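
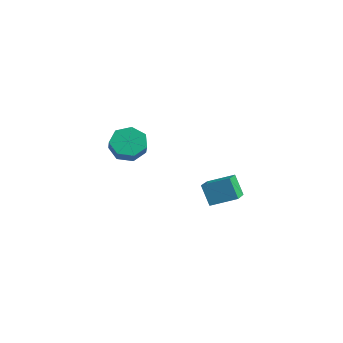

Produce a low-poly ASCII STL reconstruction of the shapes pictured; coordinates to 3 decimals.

solid 
facet normal -0.648 -0.673 -0.356
outer loop
vertex 3.721 -1.006 0.358
vertex 2.718 0.236 -0.164
vertex 4.321 -0.992 -0.761
endloop
endfacet
facet normal 0.597 -0.739 0.311
outer loop
vertex 5.242 -0.036 -0.256
vertex 3.721 -1.006 0.358
vertex 4.321 -0.992 -0.761
endloop
endfacet
facet normal -0.648 -0.673 -0.356
outer loop
vertex 4.321 -0.992 -0.761
vertex 2.718 0.236 -0.164
vertex 3.318 0.25 -1.283
endloop
endfacet
facet normal 0.472 0.011 -0.881
outer loop
vertex 3.318 0.25 -1.283
vertex 5.242 -0.036 -0.256
vertex 4.321 -0.992 -0.761
endloop
endfacet
facet normal -0.472 -0.011 0.881
outer loop
vertex 3.721 -1.006 0.358
vertex 3.639 1.192 0.341
vertex 2.718 0.236 -0.164
endloop
endfacet
facet normal 0.597 -0.739 0.311
outer loop
vertex 4.642 -0.05 0.863
vertex 3.721 -1.006 0.358
vertex 5.242 -0.036 -0.256
endloop
endfacet
facet normal -0.472 -0.011 0.881
outer loop
vertex 4.642 -0.05 0.863
vertex 3.639 1.192 0.341
vertex 3.721 -1.006 0.358
endloop
endfacet
facet normal -0.597 0.739 -0.311
outer loop
vertex 2.718 0.236 -0.164
vertex 3.639 1.192 0.341
vertex 3.318 0.25 -1.283
endloop
endfacet
facet normal 0.472 0.011 -0.881
outer loop
vertex 4.239 1.206 -0.778
vertex 5.242 -0.036 -0.256
vertex 3.318 0.25 -1.283
endloop
endfacet
facet normal -0.597 0.739 -0.311
outer loop
vertex 3.318 0.25 -1.283
vertex 3.639 1.192 0.341
vertex 4.239 1.206 -0.778
endloop
endfacet
facet normal 0.648 0.673 0.356
outer loop
vertex 4.239 1.206 -0.778
vertex 4.642 -0.05 0.863
vertex 5.242 -0.036 -0.256
endloop
endfacet
facet normal 0.648 0.673 0.356
outer loop
vertex 3.639 1.192 0.341
vertex 4.642 -0.05 0.863
vertex 4.239 1.206 -0.778
endloop
endfacet
facet normal -0.604 0.435 -0.668
outer loop
vertex -1.312 -0.224 0.472
vertex -2.037 -0.78 0.766
vertex -1.776 0.084 1.092
endloop
endfacet
facet normal 0.570 0.821 0.019
outer loop
vertex -1.312 -0.224 0.472
vertex -1.776 0.084 1.092
vertex -0.617 -0.724 1.24
endloop
endfacet
facet normal 0.570 0.821 0.019
outer loop
vertex -0.617 -0.724 1.24
vertex -1.776 0.084 1.092
vertex -1.081 -0.416 1.86
endloop
endfacet
facet normal 0.604 -0.435 0.668
outer loop
vertex -0.617 -0.724 1.24
vertex -1.081 -0.416 1.86
vertex -1.343 -1.28 1.534
endloop
endfacet
facet normal -0.604 0.435 -0.668
outer loop
vertex -1.776 0.084 1.092
vertex -2.037 -0.78 0.766
vertex -2.436 -0.258 1.466
endloop
endfacet
facet normal -0.079 0.801 0.593
outer loop
vertex -1.776 0.084 1.092
vertex -2.436 -0.258 1.466
vertex -1.081 -0.416 1.86
endloop
endfacet
facet normal -0.079 0.801 0.593
outer loop
vertex -1.081 -0.416 1.86
vertex -2.436 -0.258 1.466
vertex -1.742 -0.758 2.234
endloop
endfacet
facet normal 0.603 -0.435 0.668
outer loop
vertex -1.081 -0.416 1.86
vertex -1.742 -0.758 2.234
vertex -1.343 -1.28 1.534
endloop
endfacet
facet normal -0.604 0.434 -0.668
outer loop
vertex -2.436 -0.258 1.466
vertex -2.037 -0.78 0.766
vertex -2.796 -0.994 1.313
endloop
endfacet
facet normal -0.670 0.178 0.721
outer loop
vertex -2.436 -0.258 1.466
vertex -2.796 -0.994 1.313
vertex -1.742 -0.758 2.234
endloop
endfacet
facet normal -0.670 0.178 0.721
outer loop
vertex -1.742 -0.758 2.234
vertex -2.796 -0.994 1.313
vertex -2.102 -1.494 2.081
endloop
endfacet
facet normal 0.604 -0.434 0.668
outer loop
vertex -1.742 -0.758 2.234
vertex -2.102 -1.494 2.081
vertex -1.343 -1.28 1.534
endloop
endfacet
facet normal -0.604 0.435 -0.668
outer loop
vertex -2.796 -0.994 1.313
vertex -2.037 -0.78 0.766
vertex -2.585 -1.568 0.748
endloop
endfacet
facet normal -0.756 -0.579 0.306
outer loop
vertex -2.796 -0.994 1.313
vertex -2.585 -1.568 0.748
vertex -2.102 -1.494 2.081
endloop
endfacet
facet normal -0.756 -0.579 0.306
outer loop
vertex -2.102 -1.494 2.081
vertex -2.585 -1.568 0.748
vertex -1.891 -2.068 1.516
endloop
endfacet
facet normal 0.604 -0.435 0.668
outer loop
vertex -2.102 -1.494 2.081
vertex -1.891 -2.068 1.516
vertex -1.343 -1.28 1.534
endloop
endfacet
facet normal -0.604 0.435 -0.668
outer loop
vertex -2.585 -1.568 0.748
vertex -2.037 -0.78 0.766
vertex -1.961 -1.549 0.196
endloop
endfacet
facet normal -0.273 -0.900 -0.339
outer loop
vertex -2.585 -1.568 0.748
vertex -1.961 -1.549 0.196
vertex -1.891 -2.068 1.516
endloop
endfacet
facet normal -0.272 -0.900 -0.340
outer loop
vertex -1.891 -2.068 1.516
vertex -1.961 -1.549 0.196
vertex -1.267 -2.049 0.965
endloop
endfacet
facet normal 0.603 -0.435 0.668
outer loop
vertex -1.891 -2.068 1.516
vertex -1.267 -2.049 0.965
vertex -1.343 -1.28 1.534
endloop
endfacet
facet normal -0.603 0.436 -0.668
outer loop
vertex -1.961 -1.549 0.196
vertex -2.037 -0.78 0.766
vertex -1.394 -0.951 0.074
endloop
endfacet
facet normal 0.416 -0.543 -0.729
outer loop
vertex -1.961 -1.549 0.196
vertex -1.394 -0.951 0.074
vertex -1.267 -2.049 0.965
endloop
endfacet
facet normal 0.415 -0.544 -0.729
outer loop
vertex -1.267 -2.049 0.965
vertex -1.394 -0.951 0.074
vertex -0.7 -1.451 0.842
endloop
endfacet
facet normal 0.604 -0.435 0.668
outer loop
vertex -1.267 -2.049 0.965
vertex -0.7 -1.451 0.842
vertex -1.343 -1.28 1.534
endloop
endfacet
facet normal -0.604 0.434 -0.668
outer loop
vertex -1.394 -0.951 0.074
vertex -2.037 -0.78 0.766
vertex -1.312 -0.224 0.472
endloop
endfacet
facet normal 0.791 0.223 -0.570
outer loop
vertex -1.394 -0.951 0.074
vertex -1.312 -0.224 0.472
vertex -0.7 -1.451 0.842
endloop
endfacet
facet normal 0.791 0.222 -0.571
outer loop
vertex -0.7 -1.451 0.842
vertex -1.312 -0.224 0.472
vertex -0.617 -0.724 1.24
endloop
endfacet
facet normal 0.604 -0.435 0.668
outer loop
vertex -0.7 -1.451 0.842
vertex -0.617 -0.724 1.24
vertex -1.343 -1.28 1.534
endloop
endfacet

endsolid


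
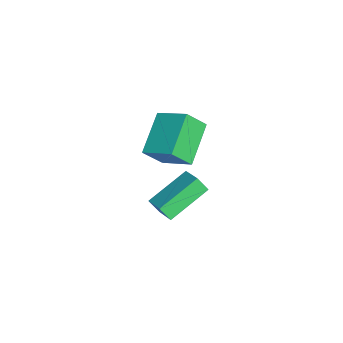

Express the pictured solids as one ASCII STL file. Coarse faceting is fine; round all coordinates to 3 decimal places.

solid 
facet normal -0.585 0.697 0.415
outer loop
vertex -0.745 3.795 -0.656
vertex 0.22 4.313 -0.165
vertex -0.658 4.265 -1.322
endloop
endfacet
facet normal -0.804 -0.431 -0.409
outer loop
vertex 0.6 2.767 -2.215
vertex -0.745 3.795 -0.656
vertex -0.658 4.265 -1.322
endloop
endfacet
facet normal -0.585 0.696 0.415
outer loop
vertex -0.658 4.265 -1.322
vertex 0.22 4.313 -0.165
vertex 0.306 4.783 -0.832
endloop
endfacet
facet normal 0.105 0.573 -0.813
outer loop
vertex 0.306 4.783 -0.832
vertex 0.6 2.767 -2.215
vertex -0.658 4.265 -1.322
endloop
endfacet
facet normal -0.106 -0.573 0.813
outer loop
vertex -0.745 3.795 -0.656
vertex 1.478 2.815 -1.058
vertex 0.22 4.313 -0.165
endloop
endfacet
facet normal -0.804 -0.432 -0.408
outer loop
vertex 0.514 2.297 -1.548
vertex -0.745 3.795 -0.656
vertex 0.6 2.767 -2.215
endloop
endfacet
facet normal -0.105 -0.573 0.813
outer loop
vertex 0.514 2.297 -1.548
vertex 1.478 2.815 -1.058
vertex -0.745 3.795 -0.656
endloop
endfacet
facet normal 0.804 0.432 0.408
outer loop
vertex 0.22 4.313 -0.165
vertex 1.478 2.815 -1.058
vertex 0.306 4.783 -0.832
endloop
endfacet
facet normal 0.106 0.573 -0.813
outer loop
vertex 1.565 3.285 -1.724
vertex 0.6 2.767 -2.215
vertex 0.306 4.783 -0.832
endloop
endfacet
facet normal 0.804 0.432 0.410
outer loop
vertex 0.306 4.783 -0.832
vertex 1.478 2.815 -1.058
vertex 1.565 3.285 -1.724
endloop
endfacet
facet normal 0.585 -0.696 -0.415
outer loop
vertex 1.565 3.285 -1.724
vertex 0.514 2.297 -1.548
vertex 0.6 2.767 -2.215
endloop
endfacet
facet normal 0.585 -0.697 -0.415
outer loop
vertex 1.478 2.815 -1.058
vertex 0.514 2.297 -1.548
vertex 1.565 3.285 -1.724
endloop
endfacet
facet normal -0.486 -0.748 -0.452
outer loop
vertex -0.085 2.658 3.887
vertex -0.408 3.446 2.932
vertex 1.63 2.147 2.887
endloop
endfacet
facet normal 0.252 -0.615 0.747
outer loop
vertex 2.428 3.374 3.628
vertex -0.085 2.658 3.887
vertex 1.63 2.147 2.887
endloop
endfacet
facet normal -0.487 -0.748 -0.452
outer loop
vertex 1.63 2.147 2.887
vertex -0.408 3.446 2.932
vertex 1.307 2.935 1.931
endloop
endfacet
facet normal 0.836 -0.249 -0.488
outer loop
vertex 1.307 2.935 1.931
vertex 2.428 3.374 3.628
vertex 1.63 2.147 2.887
endloop
endfacet
facet normal -0.836 0.249 0.488
outer loop
vertex -0.085 2.658 3.887
vertex 0.39 4.673 3.673
vertex -0.408 3.446 2.932
endloop
endfacet
facet normal 0.252 -0.616 0.747
outer loop
vertex 0.713 3.885 4.629
vertex -0.085 2.658 3.887
vertex 2.428 3.374 3.628
endloop
endfacet
facet normal -0.837 0.249 0.488
outer loop
vertex 0.713 3.885 4.629
vertex 0.39 4.673 3.673
vertex -0.085 2.658 3.887
endloop
endfacet
facet normal -0.253 0.615 -0.747
outer loop
vertex -0.408 3.446 2.932
vertex 0.39 4.673 3.673
vertex 1.307 2.935 1.931
endloop
endfacet
facet normal 0.837 -0.249 -0.488
outer loop
vertex 2.105 4.162 2.673
vertex 2.428 3.374 3.628
vertex 1.307 2.935 1.931
endloop
endfacet
facet normal -0.252 0.615 -0.747
outer loop
vertex 1.307 2.935 1.931
vertex 0.39 4.673 3.673
vertex 2.105 4.162 2.673
endloop
endfacet
facet normal 0.487 0.747 0.452
outer loop
vertex 2.105 4.162 2.673
vertex 0.713 3.885 4.629
vertex 2.428 3.374 3.628
endloop
endfacet
facet normal 0.486 0.748 0.452
outer loop
vertex 0.39 4.673 3.673
vertex 0.713 3.885 4.629
vertex 2.105 4.162 2.673
endloop
endfacet

endsolid


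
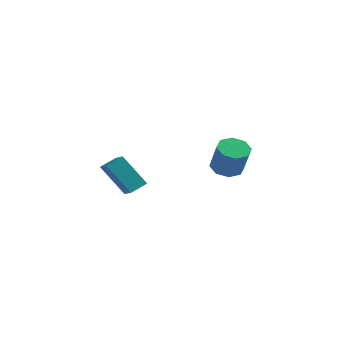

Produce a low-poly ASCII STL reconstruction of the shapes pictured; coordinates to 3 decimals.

solid 
facet normal -0.397 0.304 -0.866
outer loop
vertex 4.004 3.127 2.755
vertex 3.343 3.147 3.065
vertex 3.89 3.624 2.982
endloop
endfacet
facet normal 0.894 0.339 -0.292
outer loop
vertex 4.004 3.127 2.755
vertex 3.89 3.624 2.982
vertex 4.597 2.672 4.044
endloop
endfacet
facet normal 0.895 0.338 -0.292
outer loop
vertex 4.597 2.672 4.044
vertex 3.89 3.624 2.982
vertex 4.483 3.17 4.271
endloop
endfacet
facet normal 0.398 -0.303 0.866
outer loop
vertex 4.597 2.672 4.044
vertex 4.483 3.17 4.271
vertex 3.937 2.693 4.355
endloop
endfacet
facet normal -0.398 0.306 -0.865
outer loop
vertex 3.89 3.624 2.982
vertex 3.343 3.147 3.065
vertex 3.456 3.842 3.259
endloop
endfacet
facet normal 0.488 0.869 0.081
outer loop
vertex 3.89 3.624 2.982
vertex 3.456 3.842 3.259
vertex 4.483 3.17 4.271
endloop
endfacet
facet normal 0.488 0.869 0.081
outer loop
vertex 4.483 3.17 4.271
vertex 3.456 3.842 3.259
vertex 4.049 3.388 4.548
endloop
endfacet
facet normal 0.399 -0.304 0.865
outer loop
vertex 4.483 3.17 4.271
vertex 4.049 3.388 4.548
vertex 3.937 2.693 4.355
endloop
endfacet
facet normal -0.398 0.306 -0.865
outer loop
vertex 3.456 3.842 3.259
vertex 3.343 3.147 3.065
vertex 2.956 3.653 3.422
endloop
endfacet
facet normal -0.204 0.890 0.407
outer loop
vertex 3.456 3.842 3.259
vertex 2.956 3.653 3.422
vertex 4.049 3.388 4.548
endloop
endfacet
facet normal -0.204 0.890 0.407
outer loop
vertex 4.049 3.388 4.548
vertex 2.956 3.653 3.422
vertex 3.549 3.199 4.711
endloop
endfacet
facet normal 0.397 -0.304 0.866
outer loop
vertex 4.049 3.388 4.548
vertex 3.549 3.199 4.711
vertex 3.937 2.693 4.355
endloop
endfacet
facet normal -0.398 0.306 -0.865
outer loop
vertex 2.956 3.653 3.422
vertex 3.343 3.147 3.065
vertex 2.683 3.168 3.376
endloop
endfacet
facet normal -0.777 0.390 0.495
outer loop
vertex 2.956 3.653 3.422
vertex 2.683 3.168 3.376
vertex 3.549 3.199 4.711
endloop
endfacet
facet normal -0.777 0.390 0.495
outer loop
vertex 3.549 3.199 4.711
vertex 2.683 3.168 3.376
vertex 3.276 2.713 4.665
endloop
endfacet
facet normal 0.397 -0.305 0.866
outer loop
vertex 3.549 3.199 4.711
vertex 3.276 2.713 4.665
vertex 3.937 2.693 4.355
endloop
endfacet
facet normal -0.398 0.303 -0.866
outer loop
vertex 2.683 3.168 3.376
vertex 3.343 3.147 3.065
vertex 2.797 2.67 3.149
endloop
endfacet
facet normal -0.895 -0.338 0.292
outer loop
vertex 2.683 3.168 3.376
vertex 2.797 2.67 3.149
vertex 3.276 2.713 4.665
endloop
endfacet
facet normal -0.894 -0.339 0.292
outer loop
vertex 3.276 2.713 4.665
vertex 2.797 2.67 3.149
vertex 3.39 2.216 4.438
endloop
endfacet
facet normal 0.397 -0.304 0.866
outer loop
vertex 3.276 2.713 4.665
vertex 3.39 2.216 4.438
vertex 3.937 2.693 4.355
endloop
endfacet
facet normal -0.399 0.304 -0.865
outer loop
vertex 2.797 2.67 3.149
vertex 3.343 3.147 3.065
vertex 3.231 2.452 2.872
endloop
endfacet
facet normal -0.488 -0.869 -0.081
outer loop
vertex 2.797 2.67 3.149
vertex 3.231 2.452 2.872
vertex 3.39 2.216 4.438
endloop
endfacet
facet normal -0.488 -0.869 -0.081
outer loop
vertex 3.39 2.216 4.438
vertex 3.231 2.452 2.872
vertex 3.824 1.998 4.161
endloop
endfacet
facet normal 0.398 -0.306 0.865
outer loop
vertex 3.39 2.216 4.438
vertex 3.824 1.998 4.161
vertex 3.937 2.693 4.355
endloop
endfacet
facet normal -0.397 0.304 -0.866
outer loop
vertex 3.231 2.452 2.872
vertex 3.343 3.147 3.065
vertex 3.731 2.641 2.709
endloop
endfacet
facet normal 0.204 -0.890 -0.407
outer loop
vertex 3.231 2.452 2.872
vertex 3.731 2.641 2.709
vertex 3.824 1.998 4.161
endloop
endfacet
facet normal 0.204 -0.890 -0.407
outer loop
vertex 3.824 1.998 4.161
vertex 3.731 2.641 2.709
vertex 4.324 2.187 3.998
endloop
endfacet
facet normal 0.398 -0.306 0.865
outer loop
vertex 3.824 1.998 4.161
vertex 4.324 2.187 3.998
vertex 3.937 2.693 4.355
endloop
endfacet
facet normal -0.397 0.305 -0.866
outer loop
vertex 3.731 2.641 2.709
vertex 3.343 3.147 3.065
vertex 4.004 3.127 2.755
endloop
endfacet
facet normal 0.777 -0.390 -0.495
outer loop
vertex 3.731 2.641 2.709
vertex 4.004 3.127 2.755
vertex 4.324 2.187 3.998
endloop
endfacet
facet normal 0.776 -0.390 -0.495
outer loop
vertex 4.324 2.187 3.998
vertex 4.004 3.127 2.755
vertex 4.597 2.672 4.044
endloop
endfacet
facet normal 0.398 -0.306 0.865
outer loop
vertex 4.324 2.187 3.998
vertex 4.597 2.672 4.044
vertex 3.937 2.693 4.355
endloop
endfacet
facet normal -0.573 -0.157 0.805
outer loop
vertex -1.3 2.411 3.007
vertex -2.007 2.983 2.615
vertex -1.65 1.714 2.622
endloop
endfacet
facet normal 0.714 -0.577 0.396
outer loop
vertex -0.613 1.997 1.165
vertex -1.3 2.411 3.007
vertex -1.65 1.714 2.622
endloop
endfacet
facet normal -0.573 -0.157 0.805
outer loop
vertex -1.65 1.714 2.622
vertex -2.007 2.983 2.615
vertex -2.357 2.285 2.23
endloop
endfacet
facet normal -0.402 -0.802 -0.442
outer loop
vertex -2.357 2.285 2.23
vertex -0.613 1.997 1.165
vertex -1.65 1.714 2.622
endloop
endfacet
facet normal 0.403 0.801 0.442
outer loop
vertex -1.3 2.411 3.007
vertex -0.97 3.266 1.158
vertex -2.007 2.983 2.615
endloop
endfacet
facet normal 0.714 -0.577 0.396
outer loop
vertex -0.263 2.695 1.55
vertex -1.3 2.411 3.007
vertex -0.613 1.997 1.165
endloop
endfacet
facet normal 0.402 0.802 0.442
outer loop
vertex -0.263 2.695 1.55
vertex -0.97 3.266 1.158
vertex -1.3 2.411 3.007
endloop
endfacet
facet normal -0.714 0.577 -0.396
outer loop
vertex -2.007 2.983 2.615
vertex -0.97 3.266 1.158
vertex -2.357 2.285 2.23
endloop
endfacet
facet normal -0.403 -0.801 -0.443
outer loop
vertex -1.32 2.569 0.773
vertex -0.613 1.997 1.165
vertex -2.357 2.285 2.23
endloop
endfacet
facet normal -0.714 0.577 -0.396
outer loop
vertex -2.357 2.285 2.23
vertex -0.97 3.266 1.158
vertex -1.32 2.569 0.773
endloop
endfacet
facet normal 0.573 0.157 -0.805
outer loop
vertex -1.32 2.569 0.773
vertex -0.263 2.695 1.55
vertex -0.613 1.997 1.165
endloop
endfacet
facet normal 0.573 0.157 -0.805
outer loop
vertex -0.97 3.266 1.158
vertex -0.263 2.695 1.55
vertex -1.32 2.569 0.773
endloop
endfacet

endsolid


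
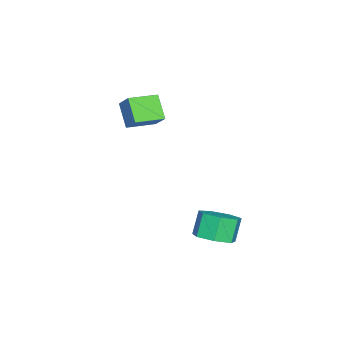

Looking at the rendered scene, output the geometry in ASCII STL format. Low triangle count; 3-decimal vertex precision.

solid 
facet normal 0.505 -0.071 -0.860
outer loop
vertex 3.621 1.305 -2.445
vertex 2.793 1.064 -2.911
vertex 3.173 1.955 -2.762
endloop
endfacet
facet normal 0.684 0.641 0.348
outer loop
vertex 3.621 1.305 -2.445
vertex 3.173 1.955 -2.762
vertex 2.975 1.397 -1.344
endloop
endfacet
facet normal 0.684 0.641 0.348
outer loop
vertex 2.975 1.397 -1.344
vertex 3.173 1.955 -2.762
vertex 2.527 2.047 -1.66
endloop
endfacet
facet normal -0.504 0.071 0.861
outer loop
vertex 2.975 1.397 -1.344
vertex 2.527 2.047 -1.66
vertex 2.147 1.156 -1.809
endloop
endfacet
facet normal 0.504 -0.071 -0.861
outer loop
vertex 3.173 1.955 -2.762
vertex 2.793 1.064 -2.911
vertex 2.439 1.934 -3.19
endloop
endfacet
facet normal 0.015 0.997 -0.075
outer loop
vertex 3.173 1.955 -2.762
vertex 2.439 1.934 -3.19
vertex 2.527 2.047 -1.66
endloop
endfacet
facet normal 0.015 0.997 -0.075
outer loop
vertex 2.527 2.047 -1.66
vertex 2.439 1.934 -3.19
vertex 1.793 2.026 -2.089
endloop
endfacet
facet normal -0.505 0.071 0.860
outer loop
vertex 2.527 2.047 -1.66
vertex 1.793 2.026 -2.089
vertex 2.147 1.156 -1.809
endloop
endfacet
facet normal 0.504 -0.071 -0.861
outer loop
vertex 2.439 1.934 -3.19
vertex 2.793 1.064 -2.911
vertex 1.971 1.258 -3.408
endloop
endfacet
facet normal -0.665 0.603 -0.441
outer loop
vertex 2.439 1.934 -3.19
vertex 1.971 1.258 -3.408
vertex 1.793 2.026 -2.089
endloop
endfacet
facet normal -0.666 0.602 -0.440
outer loop
vertex 1.793 2.026 -2.089
vertex 1.971 1.258 -3.408
vertex 1.326 1.35 -2.307
endloop
endfacet
facet normal -0.505 0.071 0.860
outer loop
vertex 1.793 2.026 -2.089
vertex 1.326 1.35 -2.307
vertex 2.147 1.156 -1.809
endloop
endfacet
facet normal 0.504 -0.071 -0.861
outer loop
vertex 1.971 1.258 -3.408
vertex 2.793 1.064 -2.911
vertex 2.122 0.436 -3.252
endloop
endfacet
facet normal -0.845 -0.245 -0.475
outer loop
vertex 1.971 1.258 -3.408
vertex 2.122 0.436 -3.252
vertex 1.326 1.35 -2.307
endloop
endfacet
facet normal -0.845 -0.246 -0.474
outer loop
vertex 1.326 1.35 -2.307
vertex 2.122 0.436 -3.252
vertex 1.477 0.528 -2.15
endloop
endfacet
facet normal -0.505 0.072 0.860
outer loop
vertex 1.326 1.35 -2.307
vertex 1.477 0.528 -2.15
vertex 2.147 1.156 -1.809
endloop
endfacet
facet normal 0.505 -0.072 -0.860
outer loop
vertex 2.122 0.436 -3.252
vertex 2.793 1.064 -2.911
vertex 2.778 0.087 -2.838
endloop
endfacet
facet normal -0.388 -0.909 -0.151
outer loop
vertex 2.122 0.436 -3.252
vertex 2.778 0.087 -2.838
vertex 1.477 0.528 -2.15
endloop
endfacet
facet normal -0.389 -0.908 -0.153
outer loop
vertex 1.477 0.528 -2.15
vertex 2.778 0.087 -2.838
vertex 2.132 0.178 -1.737
endloop
endfacet
facet normal -0.505 0.071 0.860
outer loop
vertex 1.477 0.528 -2.15
vertex 2.132 0.178 -1.737
vertex 2.147 1.156 -1.809
endloop
endfacet
facet normal 0.505 -0.072 -0.860
outer loop
vertex 2.778 0.087 -2.838
vertex 2.793 1.064 -2.911
vertex 3.445 0.474 -2.479
endloop
endfacet
facet normal 0.361 -0.888 0.285
outer loop
vertex 2.778 0.087 -2.838
vertex 3.445 0.474 -2.479
vertex 2.132 0.178 -1.737
endloop
endfacet
facet normal 0.361 -0.888 0.285
outer loop
vertex 2.132 0.178 -1.737
vertex 3.445 0.474 -2.479
vertex 2.799 0.565 -1.378
endloop
endfacet
facet normal -0.504 0.071 0.861
outer loop
vertex 2.132 0.178 -1.737
vertex 2.799 0.565 -1.378
vertex 2.147 1.156 -1.809
endloop
endfacet
facet normal 0.505 -0.072 -0.860
outer loop
vertex 3.445 0.474 -2.479
vertex 2.793 1.064 -2.911
vertex 3.621 1.305 -2.445
endloop
endfacet
facet normal 0.838 -0.198 0.508
outer loop
vertex 3.445 0.474 -2.479
vertex 3.621 1.305 -2.445
vertex 2.799 0.565 -1.378
endloop
endfacet
facet normal 0.838 -0.198 0.508
outer loop
vertex 2.799 0.565 -1.378
vertex 3.621 1.305 -2.445
vertex 2.975 1.397 -1.344
endloop
endfacet
facet normal -0.504 0.071 0.861
outer loop
vertex 2.799 0.565 -1.378
vertex 2.975 1.397 -1.344
vertex 2.147 1.156 -1.809
endloop
endfacet
facet normal -0.677 0.727 -0.112
outer loop
vertex -3.908 -4.046 1.029
vertex -3.361 -3.413 1.833
vertex -3.088 -3.441 -0.003
endloop
endfacet
facet normal -0.471 -0.545 -0.694
outer loop
vertex -2.059 -4.547 0.167
vertex -3.908 -4.046 1.029
vertex -3.088 -3.441 -0.003
endloop
endfacet
facet normal -0.677 0.727 -0.112
outer loop
vertex -3.088 -3.441 -0.003
vertex -3.361 -3.413 1.833
vertex -2.542 -2.809 0.801
endloop
endfacet
facet normal 0.566 0.417 -0.712
outer loop
vertex -2.542 -2.809 0.801
vertex -2.059 -4.547 0.167
vertex -3.088 -3.441 -0.003
endloop
endfacet
facet normal -0.565 -0.416 0.712
outer loop
vertex -3.908 -4.046 1.029
vertex -2.332 -4.519 2.003
vertex -3.361 -3.413 1.833
endloop
endfacet
facet normal -0.471 -0.546 -0.693
outer loop
vertex -2.878 -5.151 1.199
vertex -3.908 -4.046 1.029
vertex -2.059 -4.547 0.167
endloop
endfacet
facet normal -0.565 -0.417 0.712
outer loop
vertex -2.878 -5.151 1.199
vertex -2.332 -4.519 2.003
vertex -3.908 -4.046 1.029
endloop
endfacet
facet normal 0.471 0.545 0.693
outer loop
vertex -3.361 -3.413 1.833
vertex -2.332 -4.519 2.003
vertex -2.542 -2.809 0.801
endloop
endfacet
facet normal 0.565 0.417 -0.712
outer loop
vertex -1.512 -3.914 0.971
vertex -2.059 -4.547 0.167
vertex -2.542 -2.809 0.801
endloop
endfacet
facet normal 0.471 0.545 0.694
outer loop
vertex -2.542 -2.809 0.801
vertex -2.332 -4.519 2.003
vertex -1.512 -3.914 0.971
endloop
endfacet
facet normal 0.677 -0.727 0.112
outer loop
vertex -1.512 -3.914 0.971
vertex -2.878 -5.151 1.199
vertex -2.059 -4.547 0.167
endloop
endfacet
facet normal 0.677 -0.727 0.112
outer loop
vertex -2.332 -4.519 2.003
vertex -2.878 -5.151 1.199
vertex -1.512 -3.914 0.971
endloop
endfacet

endsolid


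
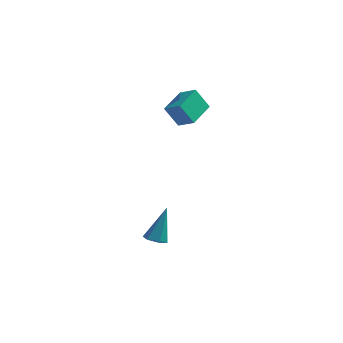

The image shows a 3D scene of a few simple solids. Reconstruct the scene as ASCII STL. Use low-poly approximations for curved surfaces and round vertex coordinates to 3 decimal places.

solid 
facet normal -0.532 -0.042 0.846
outer loop
vertex 0.23 2.264 2.101
vertex 0.539 3.543 2.358
vertex -0.504 2.532 1.653
endloop
endfacet
facet normal -0.231 -0.954 -0.191
outer loop
vertex 0.081 2.577 0.722
vertex 0.23 2.264 2.101
vertex -0.504 2.532 1.653
endloop
endfacet
facet normal -0.532 -0.042 0.846
outer loop
vertex -0.504 2.532 1.653
vertex 0.539 3.543 2.358
vertex -0.195 3.81 1.91
endloop
endfacet
facet normal -0.815 0.297 -0.498
outer loop
vertex -0.195 3.81 1.91
vertex 0.081 2.577 0.722
vertex -0.504 2.532 1.653
endloop
endfacet
facet normal 0.815 -0.297 0.498
outer loop
vertex 0.23 2.264 2.101
vertex 1.124 3.588 1.427
vertex 0.539 3.543 2.358
endloop
endfacet
facet normal -0.230 -0.954 -0.192
outer loop
vertex 0.815 2.31 1.17
vertex 0.23 2.264 2.101
vertex 0.081 2.577 0.722
endloop
endfacet
facet normal 0.815 -0.297 0.497
outer loop
vertex 0.815 2.31 1.17
vertex 1.124 3.588 1.427
vertex 0.23 2.264 2.101
endloop
endfacet
facet normal 0.231 0.954 0.191
outer loop
vertex 0.539 3.543 2.358
vertex 1.124 3.588 1.427
vertex -0.195 3.81 1.91
endloop
endfacet
facet normal -0.815 0.297 -0.497
outer loop
vertex 0.39 3.856 0.979
vertex 0.081 2.577 0.722
vertex -0.195 3.81 1.91
endloop
endfacet
facet normal 0.231 0.954 0.192
outer loop
vertex -0.195 3.81 1.91
vertex 1.124 3.588 1.427
vertex 0.39 3.856 0.979
endloop
endfacet
facet normal 0.532 0.042 -0.846
outer loop
vertex 0.39 3.856 0.979
vertex 0.815 2.31 1.17
vertex 0.081 2.577 0.722
endloop
endfacet
facet normal 0.532 0.042 -0.846
outer loop
vertex 1.124 3.588 1.427
vertex 0.815 2.31 1.17
vertex 0.39 3.856 0.979
endloop
endfacet
facet normal -0.161 -0.472 -0.867
outer loop
vertex 0.301 -0.905 -4.024
vertex -0.006 -0.515 -4.179
vertex 0.504 -0.502 -4.281
endloop
endfacet
facet normal 0.917 -0.283 0.281
outer loop
vertex 0.301 -0.905 -4.024
vertex 0.504 -0.502 -4.281
vertex 0.266 0.275 -2.721
endloop
endfacet
facet normal -0.162 -0.470 -0.868
outer loop
vertex 0.504 -0.502 -4.281
vertex -0.006 -0.515 -4.179
vertex 0.198 -0.111 -4.436
endloop
endfacet
facet normal 0.807 0.568 -0.160
outer loop
vertex 0.504 -0.502 -4.281
vertex 0.198 -0.111 -4.436
vertex 0.266 0.275 -2.721
endloop
endfacet
facet normal -0.162 -0.470 -0.868
outer loop
vertex 0.198 -0.111 -4.436
vertex -0.006 -0.515 -4.179
vertex -0.312 -0.124 -4.334
endloop
endfacet
facet normal -0.068 0.974 -0.216
outer loop
vertex 0.198 -0.111 -4.436
vertex -0.312 -0.124 -4.334
vertex 0.266 0.275 -2.721
endloop
endfacet
facet normal -0.162 -0.471 -0.867
outer loop
vertex -0.312 -0.124 -4.334
vertex -0.006 -0.515 -4.179
vertex -0.515 -0.528 -4.077
endloop
endfacet
facet normal -0.834 0.526 0.169
outer loop
vertex -0.312 -0.124 -4.334
vertex -0.515 -0.528 -4.077
vertex 0.266 0.275 -2.721
endloop
endfacet
facet normal -0.162 -0.471 -0.867
outer loop
vertex -0.515 -0.528 -4.077
vertex -0.006 -0.515 -4.179
vertex -0.209 -0.919 -3.922
endloop
endfacet
facet normal -0.724 -0.325 0.609
outer loop
vertex -0.515 -0.528 -4.077
vertex -0.209 -0.919 -3.922
vertex 0.266 0.275 -2.721
endloop
endfacet
facet normal -0.161 -0.471 -0.867
outer loop
vertex -0.209 -0.919 -3.922
vertex -0.006 -0.515 -4.179
vertex 0.301 -0.905 -4.024
endloop
endfacet
facet normal 0.153 -0.730 0.666
outer loop
vertex -0.209 -0.919 -3.922
vertex 0.301 -0.905 -4.024
vertex 0.266 0.275 -2.721
endloop
endfacet

endsolid


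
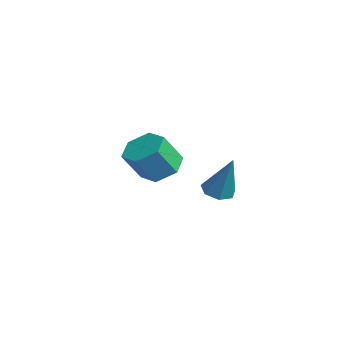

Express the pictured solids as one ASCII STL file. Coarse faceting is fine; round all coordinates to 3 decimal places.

solid 
facet normal -0.363 -0.147 -0.920
outer loop
vertex 1.951 0.707 0.349
vertex 1.507 0.408 0.572
vertex 1.543 0.978 0.467
endloop
endfacet
facet normal 0.548 0.836 -0.024
outer loop
vertex 1.951 0.707 0.349
vertex 1.543 0.978 0.467
vertex 2.113 0.652 2.108
endloop
endfacet
facet normal -0.363 -0.147 -0.920
outer loop
vertex 1.543 0.978 0.467
vertex 1.507 0.408 0.572
vertex 1.108 0.819 0.664
endloop
endfacet
facet normal -0.223 0.938 0.264
outer loop
vertex 1.543 0.978 0.467
vertex 1.108 0.819 0.664
vertex 2.113 0.652 2.108
endloop
endfacet
facet normal -0.362 -0.145 -0.921
outer loop
vertex 1.108 0.819 0.664
vertex 1.507 0.408 0.572
vertex 0.973 0.351 0.791
endloop
endfacet
facet normal -0.743 0.366 0.560
outer loop
vertex 1.108 0.819 0.664
vertex 0.973 0.351 0.791
vertex 2.113 0.652 2.108
endloop
endfacet
facet normal -0.362 -0.145 -0.921
outer loop
vertex 0.973 0.351 0.791
vertex 1.507 0.408 0.572
vertex 1.24 -0.074 0.753
endloop
endfacet
facet normal -0.623 -0.448 0.641
outer loop
vertex 0.973 0.351 0.791
vertex 1.24 -0.074 0.753
vertex 2.113 0.652 2.108
endloop
endfacet
facet normal -0.363 -0.144 -0.920
outer loop
vertex 1.24 -0.074 0.753
vertex 1.507 0.408 0.572
vertex 1.708 -0.136 0.578
endloop
endfacet
facet normal 0.049 -0.893 0.447
outer loop
vertex 1.24 -0.074 0.753
vertex 1.708 -0.136 0.578
vertex 2.113 0.652 2.108
endloop
endfacet
facet normal -0.364 -0.145 -0.920
outer loop
vertex 1.708 -0.136 0.578
vertex 1.507 0.408 0.572
vertex 2.025 0.212 0.398
endloop
endfacet
facet normal 0.765 -0.633 0.123
outer loop
vertex 1.708 -0.136 0.578
vertex 2.025 0.212 0.398
vertex 2.113 0.652 2.108
endloop
endfacet
facet normal -0.364 -0.145 -0.920
outer loop
vertex 2.025 0.212 0.398
vertex 1.507 0.408 0.572
vertex 1.951 0.707 0.349
endloop
endfacet
facet normal 0.987 0.139 -0.087
outer loop
vertex 2.025 0.212 0.398
vertex 1.951 0.707 0.349
vertex 2.113 0.652 2.108
endloop
endfacet
facet normal -0.075 0.542 -0.837
outer loop
vertex -1.744 0.327 -0.033
vertex -2.54 0.106 -0.105
vertex -2.336 0.789 0.319
endloop
endfacet
facet normal 0.696 0.629 0.345
outer loop
vertex -1.744 0.327 -0.033
vertex -2.336 0.789 0.319
vertex -1.643 -0.404 1.097
endloop
endfacet
facet normal 0.696 0.629 0.345
outer loop
vertex -1.643 -0.404 1.097
vertex -2.336 0.789 0.319
vertex -2.235 0.058 1.449
endloop
endfacet
facet normal 0.075 -0.542 0.837
outer loop
vertex -1.643 -0.404 1.097
vertex -2.235 0.058 1.449
vertex -2.44 -0.626 1.025
endloop
endfacet
facet normal -0.075 0.542 -0.837
outer loop
vertex -2.336 0.789 0.319
vertex -2.54 0.106 -0.105
vertex -3.133 0.568 0.247
endloop
endfacet
facet normal -0.270 0.797 0.540
outer loop
vertex -2.336 0.789 0.319
vertex -3.133 0.568 0.247
vertex -2.235 0.058 1.449
endloop
endfacet
facet normal -0.271 0.797 0.540
outer loop
vertex -2.235 0.058 1.449
vertex -3.133 0.568 0.247
vertex -3.032 -0.164 1.377
endloop
endfacet
facet normal 0.075 -0.542 0.837
outer loop
vertex -2.235 0.058 1.449
vertex -3.032 -0.164 1.377
vertex -2.44 -0.626 1.025
endloop
endfacet
facet normal -0.075 0.541 -0.837
outer loop
vertex -3.133 0.568 0.247
vertex -2.54 0.106 -0.105
vertex -3.337 -0.116 -0.177
endloop
endfacet
facet normal -0.966 0.167 0.195
outer loop
vertex -3.133 0.568 0.247
vertex -3.337 -0.116 -0.177
vertex -3.032 -0.164 1.377
endloop
endfacet
facet normal -0.966 0.168 0.195
outer loop
vertex -3.032 -0.164 1.377
vertex -3.337 -0.116 -0.177
vertex -3.236 -0.847 0.953
endloop
endfacet
facet normal 0.075 -0.542 0.837
outer loop
vertex -3.032 -0.164 1.377
vertex -3.236 -0.847 0.953
vertex -2.44 -0.626 1.025
endloop
endfacet
facet normal -0.075 0.542 -0.837
outer loop
vertex -3.337 -0.116 -0.177
vertex -2.54 0.106 -0.105
vertex -2.745 -0.578 -0.529
endloop
endfacet
facet normal -0.696 -0.629 -0.345
outer loop
vertex -3.337 -0.116 -0.177
vertex -2.745 -0.578 -0.529
vertex -3.236 -0.847 0.953
endloop
endfacet
facet normal -0.696 -0.629 -0.345
outer loop
vertex -3.236 -0.847 0.953
vertex -2.745 -0.578 -0.529
vertex -2.644 -1.309 0.601
endloop
endfacet
facet normal 0.075 -0.542 0.837
outer loop
vertex -3.236 -0.847 0.953
vertex -2.644 -1.309 0.601
vertex -2.44 -0.626 1.025
endloop
endfacet
facet normal -0.075 0.542 -0.837
outer loop
vertex -2.745 -0.578 -0.529
vertex -2.54 0.106 -0.105
vertex -1.948 -0.356 -0.457
endloop
endfacet
facet normal 0.271 -0.797 -0.540
outer loop
vertex -2.745 -0.578 -0.529
vertex -1.948 -0.356 -0.457
vertex -2.644 -1.309 0.601
endloop
endfacet
facet normal 0.270 -0.797 -0.540
outer loop
vertex -2.644 -1.309 0.601
vertex -1.948 -0.356 -0.457
vertex -1.847 -1.088 0.673
endloop
endfacet
facet normal 0.075 -0.542 0.837
outer loop
vertex -2.644 -1.309 0.601
vertex -1.847 -1.088 0.673
vertex -2.44 -0.626 1.025
endloop
endfacet
facet normal -0.075 0.542 -0.837
outer loop
vertex -1.948 -0.356 -0.457
vertex -2.54 0.106 -0.105
vertex -1.744 0.327 -0.033
endloop
endfacet
facet normal 0.966 -0.168 -0.195
outer loop
vertex -1.948 -0.356 -0.457
vertex -1.744 0.327 -0.033
vertex -1.847 -1.088 0.673
endloop
endfacet
facet normal 0.966 -0.168 -0.195
outer loop
vertex -1.847 -1.088 0.673
vertex -1.744 0.327 -0.033
vertex -1.643 -0.404 1.097
endloop
endfacet
facet normal 0.075 -0.541 0.837
outer loop
vertex -1.847 -1.088 0.673
vertex -1.643 -0.404 1.097
vertex -2.44 -0.626 1.025
endloop
endfacet

endsolid


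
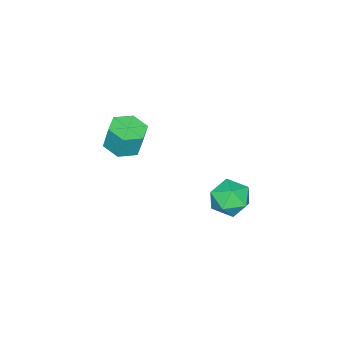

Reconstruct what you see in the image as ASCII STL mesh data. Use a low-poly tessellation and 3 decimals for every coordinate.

solid 
facet normal -0.312 0.177 0.933
outer loop
vertex 2.685 1.635 -1.452
vertex 2.845 0.699 -1.221
vertex 3.558 1.359 -1.108
endloop
endfacet
facet normal -0.015 0.761 0.649
outer loop
vertex 2.685 1.635 -1.452
vertex 3.558 1.359 -1.108
vertex 3.504 1.992 -1.851
endloop
endfacet
facet normal -0.376 0.925 0.056
outer loop
vertex 2.685 1.635 -1.452
vertex 3.504 1.992 -1.851
vertex 2.758 1.723 -2.423
endloop
endfacet
facet normal -0.896 0.443 -0.027
outer loop
vertex 2.685 1.635 -1.452
vertex 2.758 1.723 -2.423
vertex 2.351 0.924 -2.034
endloop
endfacet
facet normal -0.857 -0.019 0.515
outer loop
vertex 2.685 1.635 -1.452
vertex 2.351 0.924 -2.034
vertex 2.845 0.699 -1.221
endloop
endfacet
facet normal 0.655 0.598 0.462
outer loop
vertex 3.504 1.992 -1.851
vertex 3.558 1.359 -1.108
vertex 4.169 1.276 -1.866
endloop
endfacet
facet normal 0.174 -0.346 0.922
outer loop
vertex 3.558 1.359 -1.108
vertex 2.845 0.699 -1.221
vertex 3.762 0.477 -1.477
endloop
endfacet
facet normal -0.708 -0.662 0.247
outer loop
vertex 2.845 0.699 -1.221
vertex 2.351 0.924 -2.034
vertex 3.016 0.208 -2.049
endloop
endfacet
facet normal -0.771 0.086 -0.631
outer loop
vertex 2.351 0.924 -2.034
vertex 2.758 1.723 -2.423
vertex 2.962 0.841 -2.792
endloop
endfacet
facet normal 0.070 0.864 -0.498
outer loop
vertex 2.758 1.723 -2.423
vertex 3.504 1.992 -1.851
vertex 3.675 1.501 -2.679
endloop
endfacet
facet normal 0.896 -0.443 0.027
outer loop
vertex 3.835 0.565 -2.448
vertex 4.169 1.276 -1.866
vertex 3.762 0.477 -1.477
endloop
endfacet
facet normal 0.376 -0.925 -0.056
outer loop
vertex 3.835 0.565 -2.448
vertex 3.762 0.477 -1.477
vertex 3.016 0.208 -2.049
endloop
endfacet
facet normal 0.015 -0.761 -0.649
outer loop
vertex 3.835 0.565 -2.448
vertex 3.016 0.208 -2.049
vertex 2.962 0.841 -2.792
endloop
endfacet
facet normal 0.312 -0.177 -0.933
outer loop
vertex 3.835 0.565 -2.448
vertex 2.962 0.841 -2.792
vertex 3.675 1.501 -2.679
endloop
endfacet
facet normal 0.857 0.019 -0.515
outer loop
vertex 3.835 0.565 -2.448
vertex 3.675 1.501 -2.679
vertex 4.169 1.276 -1.866
endloop
endfacet
facet normal 0.771 -0.086 0.631
outer loop
vertex 3.762 0.477 -1.477
vertex 4.169 1.276 -1.866
vertex 3.558 1.359 -1.108
endloop
endfacet
facet normal -0.070 -0.864 0.498
outer loop
vertex 3.016 0.208 -2.049
vertex 3.762 0.477 -1.477
vertex 2.845 0.699 -1.221
endloop
endfacet
facet normal -0.655 -0.598 -0.462
outer loop
vertex 2.962 0.841 -2.792
vertex 3.016 0.208 -2.049
vertex 2.351 0.924 -2.034
endloop
endfacet
facet normal -0.174 0.346 -0.922
outer loop
vertex 3.675 1.501 -2.679
vertex 2.962 0.841 -2.792
vertex 2.758 1.723 -2.423
endloop
endfacet
facet normal 0.708 0.662 -0.247
outer loop
vertex 4.169 1.276 -1.866
vertex 3.675 1.501 -2.679
vertex 3.504 1.992 -1.851
endloop
endfacet
facet normal -0.002 -0.228 -0.974
outer loop
vertex 3.856 -4.616 -0.775
vertex 3.209 -4.064 -0.903
vertex 4.023 -3.795 -0.968
endloop
endfacet
facet normal 0.981 -0.189 0.043
outer loop
vertex 3.856 -4.616 -0.775
vertex 4.023 -3.795 -0.968
vertex 3.858 -4.328 0.452
endloop
endfacet
facet normal 0.981 -0.189 0.043
outer loop
vertex 3.858 -4.328 0.452
vertex 4.023 -3.795 -0.968
vertex 4.025 -3.506 0.259
endloop
endfacet
facet normal 0.001 0.228 0.974
outer loop
vertex 3.858 -4.328 0.452
vertex 4.025 -3.506 0.259
vertex 3.211 -3.776 0.323
endloop
endfacet
facet normal -0.002 -0.230 -0.973
outer loop
vertex 4.023 -3.795 -0.968
vertex 3.209 -4.064 -0.903
vertex 3.376 -3.243 -1.097
endloop
endfacet
facet normal 0.659 0.732 -0.173
outer loop
vertex 4.023 -3.795 -0.968
vertex 3.376 -3.243 -1.097
vertex 4.025 -3.506 0.259
endloop
endfacet
facet normal 0.658 0.733 -0.173
outer loop
vertex 4.025 -3.506 0.259
vertex 3.376 -3.243 -1.097
vertex 3.378 -2.955 0.13
endloop
endfacet
facet normal 0.001 0.229 0.973
outer loop
vertex 4.025 -3.506 0.259
vertex 3.378 -2.955 0.13
vertex 3.211 -3.776 0.323
endloop
endfacet
facet normal -0.002 -0.230 -0.973
outer loop
vertex 3.376 -3.243 -1.097
vertex 3.209 -4.064 -0.903
vertex 2.562 -3.512 -1.032
endloop
endfacet
facet normal -0.322 0.922 -0.216
outer loop
vertex 3.376 -3.243 -1.097
vertex 2.562 -3.512 -1.032
vertex 3.378 -2.955 0.13
endloop
endfacet
facet normal -0.322 0.922 -0.216
outer loop
vertex 3.378 -2.955 0.13
vertex 2.562 -3.512 -1.032
vertex 2.564 -3.224 0.195
endloop
endfacet
facet normal 0.002 0.228 0.974
outer loop
vertex 3.378 -2.955 0.13
vertex 2.564 -3.224 0.195
vertex 3.211 -3.776 0.323
endloop
endfacet
facet normal -0.001 -0.228 -0.974
outer loop
vertex 2.562 -3.512 -1.032
vertex 3.209 -4.064 -0.903
vertex 2.395 -4.334 -0.839
endloop
endfacet
facet normal -0.981 0.189 -0.043
outer loop
vertex 2.562 -3.512 -1.032
vertex 2.395 -4.334 -0.839
vertex 2.564 -3.224 0.195
endloop
endfacet
facet normal -0.981 0.189 -0.043
outer loop
vertex 2.564 -3.224 0.195
vertex 2.395 -4.334 -0.839
vertex 2.397 -4.045 0.388
endloop
endfacet
facet normal 0.002 0.228 0.974
outer loop
vertex 2.564 -3.224 0.195
vertex 2.397 -4.045 0.388
vertex 3.211 -3.776 0.323
endloop
endfacet
facet normal -0.001 -0.229 -0.973
outer loop
vertex 2.395 -4.334 -0.839
vertex 3.209 -4.064 -0.903
vertex 3.042 -4.885 -0.71
endloop
endfacet
facet normal -0.658 -0.732 0.174
outer loop
vertex 2.395 -4.334 -0.839
vertex 3.042 -4.885 -0.71
vertex 2.397 -4.045 0.388
endloop
endfacet
facet normal -0.659 -0.732 0.173
outer loop
vertex 2.397 -4.045 0.388
vertex 3.042 -4.885 -0.71
vertex 3.044 -4.597 0.517
endloop
endfacet
facet normal 0.002 0.230 0.973
outer loop
vertex 2.397 -4.045 0.388
vertex 3.044 -4.597 0.517
vertex 3.211 -3.776 0.323
endloop
endfacet
facet normal -0.002 -0.228 -0.974
outer loop
vertex 3.042 -4.885 -0.71
vertex 3.209 -4.064 -0.903
vertex 3.856 -4.616 -0.775
endloop
endfacet
facet normal 0.322 -0.922 0.216
outer loop
vertex 3.042 -4.885 -0.71
vertex 3.856 -4.616 -0.775
vertex 3.044 -4.597 0.517
endloop
endfacet
facet normal 0.322 -0.922 0.216
outer loop
vertex 3.044 -4.597 0.517
vertex 3.856 -4.616 -0.775
vertex 3.858 -4.328 0.452
endloop
endfacet
facet normal 0.002 0.230 0.973
outer loop
vertex 3.044 -4.597 0.517
vertex 3.858 -4.328 0.452
vertex 3.211 -3.776 0.323
endloop
endfacet

endsolid


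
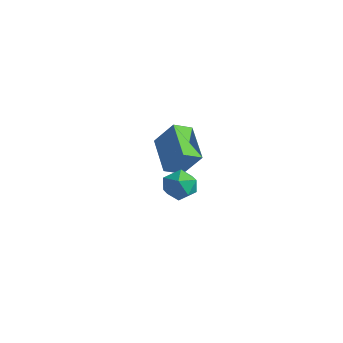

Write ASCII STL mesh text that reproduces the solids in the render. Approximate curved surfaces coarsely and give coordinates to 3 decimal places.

solid 
facet normal -0.727 0.014 0.687
outer loop
vertex 1.278 -1.865 3.459
vertex 1.479 -2.455 3.684
vertex 1.732 -1.899 3.94
endloop
endfacet
facet normal -0.511 0.676 0.530
outer loop
vertex 1.278 -1.865 3.459
vertex 1.732 -1.899 3.94
vertex 1.802 -1.46 3.448
endloop
endfacet
facet normal -0.605 0.778 -0.170
outer loop
vertex 1.278 -1.865 3.459
vertex 1.802 -1.46 3.448
vertex 1.592 -1.746 2.888
endloop
endfacet
facet normal -0.877 0.178 -0.445
outer loop
vertex 1.278 -1.865 3.459
vertex 1.592 -1.746 2.888
vertex 1.393 -2.36 3.034
endloop
endfacet
facet normal -0.953 -0.293 0.083
outer loop
vertex 1.278 -1.865 3.459
vertex 1.393 -2.36 3.034
vertex 1.479 -2.455 3.684
endloop
endfacet
facet normal 0.188 0.719 0.669
outer loop
vertex 1.802 -1.46 3.448
vertex 1.732 -1.899 3.94
vertex 2.327 -1.8 3.666
endloop
endfacet
facet normal -0.160 -0.352 0.922
outer loop
vertex 1.732 -1.899 3.94
vertex 1.479 -2.455 3.684
vertex 2.128 -2.414 3.812
endloop
endfacet
facet normal -0.527 -0.848 -0.054
outer loop
vertex 1.479 -2.455 3.684
vertex 1.393 -2.36 3.034
vertex 1.918 -2.7 3.252
endloop
endfacet
facet normal -0.405 -0.085 -0.910
outer loop
vertex 1.393 -2.36 3.034
vertex 1.592 -1.746 2.888
vertex 1.988 -2.261 2.76
endloop
endfacet
facet normal 0.036 0.884 -0.465
outer loop
vertex 1.592 -1.746 2.888
vertex 1.802 -1.46 3.448
vertex 2.241 -1.705 3.016
endloop
endfacet
facet normal 0.877 -0.178 0.445
outer loop
vertex 2.442 -2.295 3.241
vertex 2.327 -1.8 3.666
vertex 2.128 -2.414 3.812
endloop
endfacet
facet normal 0.605 -0.778 0.170
outer loop
vertex 2.442 -2.295 3.241
vertex 2.128 -2.414 3.812
vertex 1.918 -2.7 3.252
endloop
endfacet
facet normal 0.511 -0.676 -0.530
outer loop
vertex 2.442 -2.295 3.241
vertex 1.918 -2.7 3.252
vertex 1.988 -2.261 2.76
endloop
endfacet
facet normal 0.727 -0.014 -0.687
outer loop
vertex 2.442 -2.295 3.241
vertex 1.988 -2.261 2.76
vertex 2.241 -1.705 3.016
endloop
endfacet
facet normal 0.953 0.293 -0.083
outer loop
vertex 2.442 -2.295 3.241
vertex 2.241 -1.705 3.016
vertex 2.327 -1.8 3.666
endloop
endfacet
facet normal 0.405 0.085 0.910
outer loop
vertex 2.128 -2.414 3.812
vertex 2.327 -1.8 3.666
vertex 1.732 -1.899 3.94
endloop
endfacet
facet normal -0.036 -0.884 0.465
outer loop
vertex 1.918 -2.7 3.252
vertex 2.128 -2.414 3.812
vertex 1.479 -2.455 3.684
endloop
endfacet
facet normal -0.188 -0.719 -0.669
outer loop
vertex 1.988 -2.261 2.76
vertex 1.918 -2.7 3.252
vertex 1.393 -2.36 3.034
endloop
endfacet
facet normal 0.160 0.352 -0.922
outer loop
vertex 2.241 -1.705 3.016
vertex 1.988 -2.261 2.76
vertex 1.592 -1.746 2.888
endloop
endfacet
facet normal 0.527 0.848 0.054
outer loop
vertex 2.327 -1.8 3.666
vertex 2.241 -1.705 3.016
vertex 1.802 -1.46 3.448
endloop
endfacet
facet normal -0.551 -0.213 -0.807
outer loop
vertex -3.219 1.728 1.491
vertex -2.976 2.427 1.14
vertex -1.964 0.961 0.836
endloop
endfacet
facet normal -0.297 -0.853 0.430
outer loop
vertex -1.264 1.233 1.86
vertex -3.219 1.728 1.491
vertex -1.964 0.961 0.836
endloop
endfacet
facet normal -0.552 -0.214 -0.806
outer loop
vertex -1.964 0.961 0.836
vertex -2.976 2.427 1.14
vertex -1.721 1.661 0.484
endloop
endfacet
facet normal 0.780 -0.475 -0.407
outer loop
vertex -1.721 1.661 0.484
vertex -1.264 1.233 1.86
vertex -1.964 0.961 0.836
endloop
endfacet
facet normal -0.780 0.475 0.407
outer loop
vertex -3.219 1.728 1.491
vertex -2.276 2.699 2.164
vertex -2.976 2.427 1.14
endloop
endfacet
facet normal -0.297 -0.853 0.428
outer loop
vertex -2.519 1.999 2.516
vertex -3.219 1.728 1.491
vertex -1.264 1.233 1.86
endloop
endfacet
facet normal -0.780 0.475 0.407
outer loop
vertex -2.519 1.999 2.516
vertex -2.276 2.699 2.164
vertex -3.219 1.728 1.491
endloop
endfacet
facet normal 0.296 0.853 -0.429
outer loop
vertex -2.976 2.427 1.14
vertex -2.276 2.699 2.164
vertex -1.721 1.661 0.484
endloop
endfacet
facet normal 0.780 -0.475 -0.407
outer loop
vertex -1.021 1.932 1.509
vertex -1.264 1.233 1.86
vertex -1.721 1.661 0.484
endloop
endfacet
facet normal 0.298 0.853 -0.429
outer loop
vertex -1.721 1.661 0.484
vertex -2.276 2.699 2.164
vertex -1.021 1.932 1.509
endloop
endfacet
facet normal 0.552 0.213 0.806
outer loop
vertex -1.021 1.932 1.509
vertex -2.519 1.999 2.516
vertex -1.264 1.233 1.86
endloop
endfacet
facet normal 0.552 0.214 0.806
outer loop
vertex -2.276 2.699 2.164
vertex -2.519 1.999 2.516
vertex -1.021 1.932 1.509
endloop
endfacet

endsolid


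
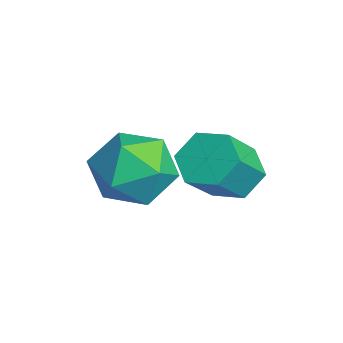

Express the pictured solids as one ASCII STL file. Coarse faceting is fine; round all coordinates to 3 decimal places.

solid 
facet normal -0.426 0.548 -0.720
outer loop
vertex -0.666 3.845 3.148
vertex -1.174 3.247 2.993
vertex -1.366 3.805 3.532
endloop
endfacet
facet normal 0.227 0.835 0.501
outer loop
vertex -0.666 3.845 3.148
vertex -1.366 3.805 3.532
vertex -0.018 3.012 4.242
endloop
endfacet
facet normal 0.227 0.835 0.501
outer loop
vertex -0.018 3.012 4.242
vertex -1.366 3.805 3.532
vertex -0.719 2.972 4.626
endloop
endfacet
facet normal 0.426 -0.548 0.720
outer loop
vertex -0.018 3.012 4.242
vertex -0.719 2.972 4.626
vertex -0.526 2.413 4.087
endloop
endfacet
facet normal -0.426 0.548 -0.720
outer loop
vertex -1.366 3.805 3.532
vertex -1.174 3.247 2.993
vertex -1.874 3.207 3.377
endloop
endfacet
facet normal -0.644 0.375 0.666
outer loop
vertex -1.366 3.805 3.532
vertex -1.874 3.207 3.377
vertex -0.719 2.972 4.626
endloop
endfacet
facet normal -0.644 0.375 0.666
outer loop
vertex -0.719 2.972 4.626
vertex -1.874 3.207 3.377
vertex -1.227 2.374 4.471
endloop
endfacet
facet normal 0.425 -0.548 0.720
outer loop
vertex -0.719 2.972 4.626
vertex -1.227 2.374 4.471
vertex -0.526 2.413 4.087
endloop
endfacet
facet normal -0.426 0.548 -0.720
outer loop
vertex -1.874 3.207 3.377
vertex -1.174 3.247 2.993
vertex -1.682 2.648 2.838
endloop
endfacet
facet normal -0.872 -0.460 0.166
outer loop
vertex -1.874 3.207 3.377
vertex -1.682 2.648 2.838
vertex -1.227 2.374 4.471
endloop
endfacet
facet normal -0.872 -0.461 0.166
outer loop
vertex -1.227 2.374 4.471
vertex -1.682 2.648 2.838
vertex -1.034 1.815 3.932
endloop
endfacet
facet normal 0.425 -0.548 0.720
outer loop
vertex -1.227 2.374 4.471
vertex -1.034 1.815 3.932
vertex -0.526 2.413 4.087
endloop
endfacet
facet normal -0.426 0.548 -0.720
outer loop
vertex -1.682 2.648 2.838
vertex -1.174 3.247 2.993
vertex -0.981 2.688 2.454
endloop
endfacet
facet normal -0.227 -0.835 -0.501
outer loop
vertex -1.682 2.648 2.838
vertex -0.981 2.688 2.454
vertex -1.034 1.815 3.932
endloop
endfacet
facet normal -0.227 -0.835 -0.501
outer loop
vertex -1.034 1.815 3.932
vertex -0.981 2.688 2.454
vertex -0.334 1.855 3.548
endloop
endfacet
facet normal 0.426 -0.548 0.720
outer loop
vertex -1.034 1.815 3.932
vertex -0.334 1.855 3.548
vertex -0.526 2.413 4.087
endloop
endfacet
facet normal -0.425 0.548 -0.720
outer loop
vertex -0.981 2.688 2.454
vertex -1.174 3.247 2.993
vertex -0.473 3.286 2.609
endloop
endfacet
facet normal 0.644 -0.375 -0.666
outer loop
vertex -0.981 2.688 2.454
vertex -0.473 3.286 2.609
vertex -0.334 1.855 3.548
endloop
endfacet
facet normal 0.644 -0.375 -0.666
outer loop
vertex -0.334 1.855 3.548
vertex -0.473 3.286 2.609
vertex 0.174 2.453 3.703
endloop
endfacet
facet normal 0.426 -0.548 0.720
outer loop
vertex -0.334 1.855 3.548
vertex 0.174 2.453 3.703
vertex -0.526 2.413 4.087
endloop
endfacet
facet normal -0.425 0.548 -0.720
outer loop
vertex -0.473 3.286 2.609
vertex -1.174 3.247 2.993
vertex -0.666 3.845 3.148
endloop
endfacet
facet normal 0.872 0.460 -0.165
outer loop
vertex -0.473 3.286 2.609
vertex -0.666 3.845 3.148
vertex 0.174 2.453 3.703
endloop
endfacet
facet normal 0.872 0.460 -0.166
outer loop
vertex 0.174 2.453 3.703
vertex -0.666 3.845 3.148
vertex -0.018 3.012 4.242
endloop
endfacet
facet normal 0.426 -0.548 0.720
outer loop
vertex 0.174 2.453 3.703
vertex -0.018 3.012 4.242
vertex -0.526 2.413 4.087
endloop
endfacet
facet normal -0.260 0.114 0.959
outer loop
vertex -2.766 2.051 3.249
vertex -3.523 1.183 3.147
vertex -2.434 0.965 3.468
endloop
endfacet
facet normal 0.420 0.301 0.856
outer loop
vertex -2.766 2.051 3.249
vertex -2.434 0.965 3.468
vertex -1.738 1.675 2.877
endloop
endfacet
facet normal 0.434 0.822 0.368
outer loop
vertex -2.766 2.051 3.249
vertex -1.738 1.675 2.877
vertex -2.397 2.331 2.189
endloop
endfacet
facet normal -0.238 0.956 0.170
outer loop
vertex -2.766 2.051 3.249
vertex -2.397 2.331 2.189
vertex -3.501 2.027 2.356
endloop
endfacet
facet normal -0.667 0.519 0.535
outer loop
vertex -2.766 2.051 3.249
vertex -3.501 2.027 2.356
vertex -3.523 1.183 3.147
endloop
endfacet
facet normal 0.766 -0.262 0.588
outer loop
vertex -1.738 1.675 2.877
vertex -2.434 0.965 3.468
vertex -1.859 0.573 2.544
endloop
endfacet
facet normal -0.335 -0.565 0.754
outer loop
vertex -2.434 0.965 3.468
vertex -3.523 1.183 3.147
vertex -2.963 0.269 2.711
endloop
endfacet
facet normal -0.994 0.089 0.067
outer loop
vertex -3.523 1.183 3.147
vertex -3.501 2.027 2.356
vertex -3.622 0.925 2.023
endloop
endfacet
facet normal -0.299 0.797 -0.524
outer loop
vertex -3.501 2.027 2.356
vertex -2.397 2.331 2.189
vertex -2.926 1.635 1.432
endloop
endfacet
facet normal 0.789 0.580 -0.203
outer loop
vertex -2.397 2.331 2.189
vertex -1.738 1.675 2.877
vertex -1.837 1.417 1.753
endloop
endfacet
facet normal 0.238 -0.956 -0.170
outer loop
vertex -2.594 0.549 1.651
vertex -1.859 0.573 2.544
vertex -2.963 0.269 2.711
endloop
endfacet
facet normal -0.434 -0.822 -0.368
outer loop
vertex -2.594 0.549 1.651
vertex -2.963 0.269 2.711
vertex -3.622 0.925 2.023
endloop
endfacet
facet normal -0.420 -0.301 -0.856
outer loop
vertex -2.594 0.549 1.651
vertex -3.622 0.925 2.023
vertex -2.926 1.635 1.432
endloop
endfacet
facet normal 0.260 -0.114 -0.959
outer loop
vertex -2.594 0.549 1.651
vertex -2.926 1.635 1.432
vertex -1.837 1.417 1.753
endloop
endfacet
facet normal 0.667 -0.519 -0.535
outer loop
vertex -2.594 0.549 1.651
vertex -1.837 1.417 1.753
vertex -1.859 0.573 2.544
endloop
endfacet
facet normal 0.299 -0.797 0.524
outer loop
vertex -2.963 0.269 2.711
vertex -1.859 0.573 2.544
vertex -2.434 0.965 3.468
endloop
endfacet
facet normal -0.789 -0.580 0.203
outer loop
vertex -3.622 0.925 2.023
vertex -2.963 0.269 2.711
vertex -3.523 1.183 3.147
endloop
endfacet
facet normal -0.766 0.262 -0.588
outer loop
vertex -2.926 1.635 1.432
vertex -3.622 0.925 2.023
vertex -3.501 2.027 2.356
endloop
endfacet
facet normal 0.335 0.565 -0.754
outer loop
vertex -1.837 1.417 1.753
vertex -2.926 1.635 1.432
vertex -2.397 2.331 2.189
endloop
endfacet
facet normal 0.994 -0.089 -0.067
outer loop
vertex -1.859 0.573 2.544
vertex -1.837 1.417 1.753
vertex -1.738 1.675 2.877
endloop
endfacet

endsolid


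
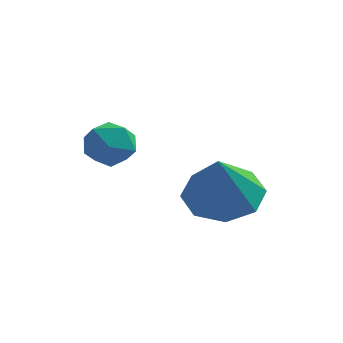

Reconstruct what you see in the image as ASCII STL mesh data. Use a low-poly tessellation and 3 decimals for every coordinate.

solid 
facet normal -0.029 0.485 -0.874
outer loop
vertex 4.63 4.36 -2.212
vertex 3.573 4.114 -2.313
vertex 4.134 4.939 -1.874
endloop
endfacet
facet normal 0.715 0.226 0.662
outer loop
vertex 4.63 4.36 -2.212
vertex 4.134 4.939 -1.874
vertex 3.627 3.246 -0.747
endloop
endfacet
facet normal -0.029 0.485 -0.874
outer loop
vertex 4.134 4.939 -1.874
vertex 3.573 4.114 -2.313
vertex 3.309 5.035 -1.793
endloop
endfacet
facet normal 0.143 0.518 0.843
outer loop
vertex 4.134 4.939 -1.874
vertex 3.309 5.035 -1.793
vertex 3.627 3.246 -0.747
endloop
endfacet
facet normal -0.030 0.485 -0.874
outer loop
vertex 3.309 5.035 -1.793
vertex 3.573 4.114 -2.313
vertex 2.639 4.591 -2.016
endloop
endfacet
facet normal -0.504 0.368 0.782
outer loop
vertex 3.309 5.035 -1.793
vertex 2.639 4.591 -2.016
vertex 3.627 3.246 -0.747
endloop
endfacet
facet normal -0.031 0.485 -0.874
outer loop
vertex 2.639 4.591 -2.016
vertex 3.573 4.114 -2.313
vertex 2.516 3.867 -2.413
endloop
endfacet
facet normal -0.847 -0.138 0.513
outer loop
vertex 2.639 4.591 -2.016
vertex 2.516 3.867 -2.413
vertex 3.627 3.246 -0.747
endloop
endfacet
facet normal -0.030 0.484 -0.874
outer loop
vertex 2.516 3.867 -2.413
vertex 3.573 4.114 -2.313
vertex 3.012 3.288 -2.751
endloop
endfacet
facet normal -0.685 -0.701 0.196
outer loop
vertex 2.516 3.867 -2.413
vertex 3.012 3.288 -2.751
vertex 3.627 3.246 -0.747
endloop
endfacet
facet normal -0.030 0.484 -0.875
outer loop
vertex 3.012 3.288 -2.751
vertex 3.573 4.114 -2.313
vertex 3.837 3.192 -2.832
endloop
endfacet
facet normal -0.114 -0.993 0.014
outer loop
vertex 3.012 3.288 -2.751
vertex 3.837 3.192 -2.832
vertex 3.627 3.246 -0.747
endloop
endfacet
facet normal -0.030 0.484 -0.875
outer loop
vertex 3.837 3.192 -2.832
vertex 3.573 4.114 -2.313
vertex 4.507 3.636 -2.609
endloop
endfacet
facet normal 0.533 -0.843 0.076
outer loop
vertex 3.837 3.192 -2.832
vertex 4.507 3.636 -2.609
vertex 3.627 3.246 -0.747
endloop
endfacet
facet normal -0.029 0.484 -0.874
outer loop
vertex 4.507 3.636 -2.609
vertex 3.573 4.114 -2.313
vertex 4.63 4.36 -2.212
endloop
endfacet
facet normal 0.876 -0.337 0.344
outer loop
vertex 4.507 3.636 -2.609
vertex 4.63 4.36 -2.212
vertex 3.627 3.246 -0.747
endloop
endfacet
facet normal -0.883 -0.348 0.314
outer loop
vertex 0.496 2.302 0.139
vertex 0.713 1.588 -0.043
vertex 0.853 1.865 0.659
endloop
endfacet
facet normal -0.697 0.237 0.677
outer loop
vertex 0.496 2.302 0.139
vertex 0.853 1.865 0.659
vertex 1.037 2.606 0.589
endloop
endfacet
facet normal -0.605 0.769 0.208
outer loop
vertex 0.496 2.302 0.139
vertex 1.037 2.606 0.589
vertex 1.012 2.788 -0.156
endloop
endfacet
facet normal -0.736 0.511 -0.444
outer loop
vertex 0.496 2.302 0.139
vertex 1.012 2.788 -0.156
vertex 0.811 2.159 -0.547
endloop
endfacet
facet normal -0.908 -0.179 -0.379
outer loop
vertex 0.496 2.302 0.139
vertex 0.811 2.159 -0.547
vertex 0.713 1.588 -0.043
endloop
endfacet
facet normal -0.070 0.111 0.991
outer loop
vertex 1.037 2.606 0.589
vertex 0.853 1.865 0.659
vertex 1.589 2.081 0.687
endloop
endfacet
facet normal -0.371 -0.836 0.404
outer loop
vertex 0.853 1.865 0.659
vertex 0.713 1.588 -0.043
vertex 1.388 1.452 0.296
endloop
endfacet
facet normal -0.409 -0.564 -0.718
outer loop
vertex 0.713 1.588 -0.043
vertex 0.811 2.159 -0.547
vertex 1.363 1.634 -0.449
endloop
endfacet
facet normal -0.131 0.553 -0.823
outer loop
vertex 0.811 2.159 -0.547
vertex 1.012 2.788 -0.156
vertex 1.547 2.375 -0.519
endloop
endfacet
facet normal 0.078 0.969 0.234
outer loop
vertex 1.012 2.788 -0.156
vertex 1.037 2.606 0.589
vertex 1.687 2.652 0.183
endloop
endfacet
facet normal 0.736 -0.511 0.444
outer loop
vertex 1.904 1.938 0.001
vertex 1.589 2.081 0.687
vertex 1.388 1.452 0.296
endloop
endfacet
facet normal 0.605 -0.769 -0.208
outer loop
vertex 1.904 1.938 0.001
vertex 1.388 1.452 0.296
vertex 1.363 1.634 -0.449
endloop
endfacet
facet normal 0.697 -0.237 -0.677
outer loop
vertex 1.904 1.938 0.001
vertex 1.363 1.634 -0.449
vertex 1.547 2.375 -0.519
endloop
endfacet
facet normal 0.883 0.348 -0.314
outer loop
vertex 1.904 1.938 0.001
vertex 1.547 2.375 -0.519
vertex 1.687 2.652 0.183
endloop
endfacet
facet normal 0.908 0.179 0.379
outer loop
vertex 1.904 1.938 0.001
vertex 1.687 2.652 0.183
vertex 1.589 2.081 0.687
endloop
endfacet
facet normal 0.131 -0.553 0.823
outer loop
vertex 1.388 1.452 0.296
vertex 1.589 2.081 0.687
vertex 0.853 1.865 0.659
endloop
endfacet
facet normal -0.078 -0.969 -0.234
outer loop
vertex 1.363 1.634 -0.449
vertex 1.388 1.452 0.296
vertex 0.713 1.588 -0.043
endloop
endfacet
facet normal 0.070 -0.111 -0.991
outer loop
vertex 1.547 2.375 -0.519
vertex 1.363 1.634 -0.449
vertex 0.811 2.159 -0.547
endloop
endfacet
facet normal 0.371 0.836 -0.404
outer loop
vertex 1.687 2.652 0.183
vertex 1.547 2.375 -0.519
vertex 1.012 2.788 -0.156
endloop
endfacet
facet normal 0.409 0.564 0.718
outer loop
vertex 1.589 2.081 0.687
vertex 1.687 2.652 0.183
vertex 1.037 2.606 0.589
endloop
endfacet

endsolid


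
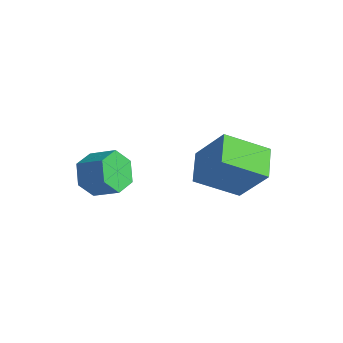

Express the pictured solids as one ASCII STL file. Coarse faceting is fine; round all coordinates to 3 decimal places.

solid 
facet normal -0.557 -0.117 -0.822
outer loop
vertex 1.977 1.033 -0.839
vertex 1.265 2.042 -0.501
vertex 3.106 2.14 -1.761
endloop
endfacet
facet normal 0.557 -0.788 -0.264
outer loop
vertex 4.135 2.358 -0.239
vertex 1.977 1.033 -0.839
vertex 3.106 2.14 -1.761
endloop
endfacet
facet normal -0.557 -0.117 -0.822
outer loop
vertex 3.106 2.14 -1.761
vertex 1.265 2.042 -0.501
vertex 2.394 3.148 -1.423
endloop
endfacet
facet normal 0.617 0.605 -0.504
outer loop
vertex 2.394 3.148 -1.423
vertex 4.135 2.358 -0.239
vertex 3.106 2.14 -1.761
endloop
endfacet
facet normal -0.617 -0.604 0.504
outer loop
vertex 1.977 1.033 -0.839
vertex 2.294 2.26 1.021
vertex 1.265 2.042 -0.501
endloop
endfacet
facet normal 0.557 -0.788 -0.263
outer loop
vertex 3.006 1.252 0.683
vertex 1.977 1.033 -0.839
vertex 4.135 2.358 -0.239
endloop
endfacet
facet normal -0.617 -0.605 0.504
outer loop
vertex 3.006 1.252 0.683
vertex 2.294 2.26 1.021
vertex 1.977 1.033 -0.839
endloop
endfacet
facet normal -0.557 0.788 0.263
outer loop
vertex 1.265 2.042 -0.501
vertex 2.294 2.26 1.021
vertex 2.394 3.148 -1.423
endloop
endfacet
facet normal 0.617 0.604 -0.504
outer loop
vertex 3.423 3.367 0.099
vertex 4.135 2.358 -0.239
vertex 2.394 3.148 -1.423
endloop
endfacet
facet normal -0.557 0.788 0.263
outer loop
vertex 2.394 3.148 -1.423
vertex 2.294 2.26 1.021
vertex 3.423 3.367 0.099
endloop
endfacet
facet normal 0.557 0.117 0.822
outer loop
vertex 3.423 3.367 0.099
vertex 3.006 1.252 0.683
vertex 4.135 2.358 -0.239
endloop
endfacet
facet normal 0.557 0.117 0.822
outer loop
vertex 2.294 2.26 1.021
vertex 3.006 1.252 0.683
vertex 3.423 3.367 0.099
endloop
endfacet
facet normal -0.828 -0.215 -0.517
outer loop
vertex -0.534 -1.13 -1.597
vertex -0.992 -0.693 -1.045
vertex -0.67 -0.31 -1.72
endloop
endfacet
facet normal 0.537 -0.037 -0.843
outer loop
vertex -0.534 -1.13 -1.597
vertex -0.67 -0.31 -1.72
vertex 0.41 -0.884 -1.007
endloop
endfacet
facet normal 0.537 -0.037 -0.843
outer loop
vertex 0.41 -0.884 -1.007
vertex -0.67 -0.31 -1.72
vertex 0.274 -0.065 -1.13
endloop
endfacet
facet normal 0.828 0.215 0.517
outer loop
vertex 0.41 -0.884 -1.007
vertex 0.274 -0.065 -1.13
vertex -0.048 -0.447 -0.455
endloop
endfacet
facet normal -0.828 -0.215 -0.517
outer loop
vertex -0.67 -0.31 -1.72
vertex -0.992 -0.693 -1.045
vertex -1.128 0.127 -1.168
endloop
endfacet
facet normal 0.128 0.827 -0.548
outer loop
vertex -0.67 -0.31 -1.72
vertex -1.128 0.127 -1.168
vertex 0.274 -0.065 -1.13
endloop
endfacet
facet normal 0.128 0.827 -0.548
outer loop
vertex 0.274 -0.065 -1.13
vertex -1.128 0.127 -1.168
vertex -0.184 0.372 -0.578
endloop
endfacet
facet normal 0.828 0.215 0.517
outer loop
vertex 0.274 -0.065 -1.13
vertex -0.184 0.372 -0.578
vertex -0.048 -0.447 -0.455
endloop
endfacet
facet normal -0.828 -0.215 -0.517
outer loop
vertex -1.128 0.127 -1.168
vertex -0.992 -0.693 -1.045
vertex -1.45 -0.256 -0.493
endloop
endfacet
facet normal -0.409 0.864 0.295
outer loop
vertex -1.128 0.127 -1.168
vertex -1.45 -0.256 -0.493
vertex -0.184 0.372 -0.578
endloop
endfacet
facet normal -0.409 0.864 0.294
outer loop
vertex -0.184 0.372 -0.578
vertex -1.45 -0.256 -0.493
vertex -0.506 -0.01 0.097
endloop
endfacet
facet normal 0.828 0.215 0.517
outer loop
vertex -0.184 0.372 -0.578
vertex -0.506 -0.01 0.097
vertex -0.048 -0.447 -0.455
endloop
endfacet
facet normal -0.828 -0.215 -0.517
outer loop
vertex -1.45 -0.256 -0.493
vertex -0.992 -0.693 -1.045
vertex -1.314 -1.075 -0.37
endloop
endfacet
facet normal -0.537 0.037 0.843
outer loop
vertex -1.45 -0.256 -0.493
vertex -1.314 -1.075 -0.37
vertex -0.506 -0.01 0.097
endloop
endfacet
facet normal -0.537 0.037 0.843
outer loop
vertex -0.506 -0.01 0.097
vertex -1.314 -1.075 -0.37
vertex -0.37 -0.83 0.22
endloop
endfacet
facet normal 0.828 0.215 0.517
outer loop
vertex -0.506 -0.01 0.097
vertex -0.37 -0.83 0.22
vertex -0.048 -0.447 -0.455
endloop
endfacet
facet normal -0.828 -0.215 -0.517
outer loop
vertex -1.314 -1.075 -0.37
vertex -0.992 -0.693 -1.045
vertex -0.856 -1.512 -0.922
endloop
endfacet
facet normal -0.128 -0.827 0.548
outer loop
vertex -1.314 -1.075 -0.37
vertex -0.856 -1.512 -0.922
vertex -0.37 -0.83 0.22
endloop
endfacet
facet normal -0.128 -0.827 0.548
outer loop
vertex -0.37 -0.83 0.22
vertex -0.856 -1.512 -0.922
vertex 0.088 -1.267 -0.332
endloop
endfacet
facet normal 0.828 0.215 0.517
outer loop
vertex -0.37 -0.83 0.22
vertex 0.088 -1.267 -0.332
vertex -0.048 -0.447 -0.455
endloop
endfacet
facet normal -0.828 -0.215 -0.517
outer loop
vertex -0.856 -1.512 -0.922
vertex -0.992 -0.693 -1.045
vertex -0.534 -1.13 -1.597
endloop
endfacet
facet normal 0.408 -0.864 -0.294
outer loop
vertex -0.856 -1.512 -0.922
vertex -0.534 -1.13 -1.597
vertex 0.088 -1.267 -0.332
endloop
endfacet
facet normal 0.409 -0.864 -0.295
outer loop
vertex 0.088 -1.267 -0.332
vertex -0.534 -1.13 -1.597
vertex 0.41 -0.884 -1.007
endloop
endfacet
facet normal 0.828 0.215 0.517
outer loop
vertex 0.088 -1.267 -0.332
vertex 0.41 -0.884 -1.007
vertex -0.048 -0.447 -0.455
endloop
endfacet

endsolid


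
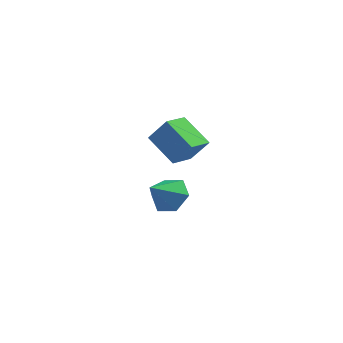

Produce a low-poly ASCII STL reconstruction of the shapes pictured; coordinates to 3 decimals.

solid 
facet normal -0.600 -0.020 -0.799
outer loop
vertex -1.136 0.141 3.962
vertex -0.87 1.402 3.73
vertex 0.279 -0.352 2.912
endloop
endfacet
facet normal -0.203 -0.963 0.178
outer loop
vertex 1.15 -0.322 4.07
vertex -1.136 0.141 3.962
vertex 0.279 -0.352 2.912
endloop
endfacet
facet normal -0.601 -0.021 -0.799
outer loop
vertex 0.279 -0.352 2.912
vertex -0.87 1.402 3.73
vertex 0.545 0.909 2.679
endloop
endfacet
facet normal 0.773 -0.269 -0.574
outer loop
vertex 0.545 0.909 2.679
vertex 1.15 -0.322 4.07
vertex 0.279 -0.352 2.912
endloop
endfacet
facet normal -0.773 0.269 0.575
outer loop
vertex -1.136 0.141 3.962
vertex 0.001 1.432 4.888
vertex -0.87 1.402 3.73
endloop
endfacet
facet normal -0.203 -0.963 0.178
outer loop
vertex -0.265 0.171 5.121
vertex -1.136 0.141 3.962
vertex 1.15 -0.322 4.07
endloop
endfacet
facet normal -0.773 0.269 0.574
outer loop
vertex -0.265 0.171 5.121
vertex 0.001 1.432 4.888
vertex -1.136 0.141 3.962
endloop
endfacet
facet normal 0.203 0.963 -0.178
outer loop
vertex -0.87 1.402 3.73
vertex 0.001 1.432 4.888
vertex 0.545 0.909 2.679
endloop
endfacet
facet normal 0.773 -0.269 -0.574
outer loop
vertex 1.416 0.939 3.838
vertex 1.15 -0.322 4.07
vertex 0.545 0.909 2.679
endloop
endfacet
facet normal 0.203 0.963 -0.178
outer loop
vertex 0.545 0.909 2.679
vertex 0.001 1.432 4.888
vertex 1.416 0.939 3.838
endloop
endfacet
facet normal 0.601 0.020 0.799
outer loop
vertex 1.416 0.939 3.838
vertex -0.265 0.171 5.121
vertex 1.15 -0.322 4.07
endloop
endfacet
facet normal 0.600 0.021 0.799
outer loop
vertex 0.001 1.432 4.888
vertex -0.265 0.171 5.121
vertex 1.416 0.939 3.838
endloop
endfacet
facet normal 0.301 0.730 -0.613
outer loop
vertex -1.356 4.235 -0.659
vertex -1.748 3.688 -1.503
vertex -2.377 4.39 -0.976
endloop
endfacet
facet normal -0.261 0.210 0.942
outer loop
vertex -1.356 4.235 -0.659
vertex -2.377 4.39 -0.976
vertex -2.232 2.512 -0.517
endloop
endfacet
facet normal 0.301 0.730 -0.613
outer loop
vertex -2.377 4.39 -0.976
vertex -1.748 3.688 -1.503
vertex -2.769 3.843 -1.82
endloop
endfacet
facet normal -0.914 0.029 0.406
outer loop
vertex -2.377 4.39 -0.976
vertex -2.769 3.843 -1.82
vertex -2.232 2.512 -0.517
endloop
endfacet
facet normal 0.301 0.731 -0.613
outer loop
vertex -2.769 3.843 -1.82
vertex -1.748 3.688 -1.503
vertex -2.14 3.141 -2.348
endloop
endfacet
facet normal -0.804 -0.548 -0.229
outer loop
vertex -2.769 3.843 -1.82
vertex -2.14 3.141 -2.348
vertex -2.232 2.512 -0.517
endloop
endfacet
facet normal 0.301 0.731 -0.613
outer loop
vertex -2.14 3.141 -2.348
vertex -1.748 3.688 -1.503
vertex -1.119 2.986 -2.031
endloop
endfacet
facet normal -0.042 -0.944 -0.326
outer loop
vertex -2.14 3.141 -2.348
vertex -1.119 2.986 -2.031
vertex -2.232 2.512 -0.517
endloop
endfacet
facet normal 0.301 0.731 -0.613
outer loop
vertex -1.119 2.986 -2.031
vertex -1.748 3.688 -1.503
vertex -0.727 3.533 -1.187
endloop
endfacet
facet normal 0.611 -0.763 0.211
outer loop
vertex -1.119 2.986 -2.031
vertex -0.727 3.533 -1.187
vertex -2.232 2.512 -0.517
endloop
endfacet
facet normal 0.301 0.731 -0.613
outer loop
vertex -0.727 3.533 -1.187
vertex -1.748 3.688 -1.503
vertex -1.356 4.235 -0.659
endloop
endfacet
facet normal 0.502 -0.186 0.845
outer loop
vertex -0.727 3.533 -1.187
vertex -1.356 4.235 -0.659
vertex -2.232 2.512 -0.517
endloop
endfacet

endsolid


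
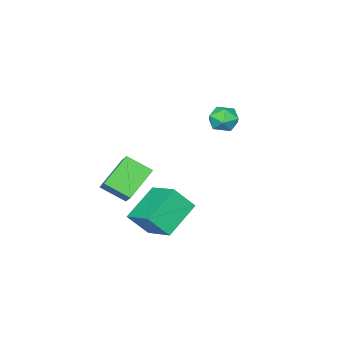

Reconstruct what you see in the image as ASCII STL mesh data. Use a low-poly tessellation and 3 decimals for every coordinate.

solid 
facet normal -0.860 -0.066 0.506
outer loop
vertex 1.429 -1.516 -2.194
vertex 1.769 0.216 -1.389
vertex 0.701 -0.839 -3.344
endloop
endfacet
facet normal -0.175 -0.893 -0.415
outer loop
vertex 2.551 -0.696 -4.431
vertex 1.429 -1.516 -2.194
vertex 0.701 -0.839 -3.344
endloop
endfacet
facet normal -0.860 -0.066 0.506
outer loop
vertex 0.701 -0.839 -3.344
vertex 1.769 0.216 -1.389
vertex 1.041 0.893 -2.539
endloop
endfacet
facet normal -0.479 0.446 -0.756
outer loop
vertex 1.041 0.893 -2.539
vertex 2.551 -0.696 -4.431
vertex 0.701 -0.839 -3.344
endloop
endfacet
facet normal 0.479 -0.446 0.756
outer loop
vertex 1.429 -1.516 -2.194
vertex 3.619 0.359 -2.476
vertex 1.769 0.216 -1.389
endloop
endfacet
facet normal -0.175 -0.893 -0.415
outer loop
vertex 3.279 -1.373 -3.281
vertex 1.429 -1.516 -2.194
vertex 2.551 -0.696 -4.431
endloop
endfacet
facet normal 0.479 -0.446 0.756
outer loop
vertex 3.279 -1.373 -3.281
vertex 3.619 0.359 -2.476
vertex 1.429 -1.516 -2.194
endloop
endfacet
facet normal 0.175 0.893 0.415
outer loop
vertex 1.769 0.216 -1.389
vertex 3.619 0.359 -2.476
vertex 1.041 0.893 -2.539
endloop
endfacet
facet normal -0.479 0.446 -0.756
outer loop
vertex 2.891 1.036 -3.626
vertex 2.551 -0.696 -4.431
vertex 1.041 0.893 -2.539
endloop
endfacet
facet normal 0.175 0.893 0.415
outer loop
vertex 1.041 0.893 -2.539
vertex 3.619 0.359 -2.476
vertex 2.891 1.036 -3.626
endloop
endfacet
facet normal 0.860 0.066 -0.506
outer loop
vertex 2.891 1.036 -3.626
vertex 3.279 -1.373 -3.281
vertex 2.551 -0.696 -4.431
endloop
endfacet
facet normal 0.860 0.066 -0.506
outer loop
vertex 3.619 0.359 -2.476
vertex 3.279 -1.373 -3.281
vertex 2.891 1.036 -3.626
endloop
endfacet
facet normal -0.410 -0.643 -0.646
outer loop
vertex 0.536 -4.477 -1.965
vertex -0.078 -3.316 -2.731
vertex 2.155 -4.369 -3.1
endloop
endfacet
facet normal 0.404 -0.764 0.503
outer loop
vertex 2.758 -3.424 -2.149
vertex 0.536 -4.477 -1.965
vertex 2.155 -4.369 -3.1
endloop
endfacet
facet normal -0.410 -0.643 -0.647
outer loop
vertex 2.155 -4.369 -3.1
vertex -0.078 -3.316 -2.731
vertex 1.541 -3.208 -3.865
endloop
endfacet
facet normal 0.818 0.055 -0.573
outer loop
vertex 1.541 -3.208 -3.865
vertex 2.758 -3.424 -2.149
vertex 2.155 -4.369 -3.1
endloop
endfacet
facet normal -0.818 -0.055 0.573
outer loop
vertex 0.536 -4.477 -1.965
vertex 0.525 -2.371 -1.78
vertex -0.078 -3.316 -2.731
endloop
endfacet
facet normal 0.404 -0.764 0.504
outer loop
vertex 1.139 -3.532 -1.015
vertex 0.536 -4.477 -1.965
vertex 2.758 -3.424 -2.149
endloop
endfacet
facet normal -0.818 -0.055 0.573
outer loop
vertex 1.139 -3.532 -1.015
vertex 0.525 -2.371 -1.78
vertex 0.536 -4.477 -1.965
endloop
endfacet
facet normal -0.404 0.764 -0.503
outer loop
vertex -0.078 -3.316 -2.731
vertex 0.525 -2.371 -1.78
vertex 1.541 -3.208 -3.865
endloop
endfacet
facet normal 0.818 0.054 -0.573
outer loop
vertex 2.144 -2.263 -2.915
vertex 2.758 -3.424 -2.149
vertex 1.541 -3.208 -3.865
endloop
endfacet
facet normal -0.404 0.764 -0.503
outer loop
vertex 1.541 -3.208 -3.865
vertex 0.525 -2.371 -1.78
vertex 2.144 -2.263 -2.915
endloop
endfacet
facet normal 0.410 0.643 0.647
outer loop
vertex 2.144 -2.263 -2.915
vertex 1.139 -3.532 -1.015
vertex 2.758 -3.424 -2.149
endloop
endfacet
facet normal 0.410 0.643 0.647
outer loop
vertex 0.525 -2.371 -1.78
vertex 1.139 -3.532 -1.015
vertex 2.144 -2.263 -2.915
endloop
endfacet
facet normal -0.798 0.584 0.148
outer loop
vertex -4.352 -1.378 -0.084
vertex -4.384 -1.633 0.75
vertex -3.914 -0.933 0.525
endloop
endfacet
facet normal -0.373 0.856 -0.357
outer loop
vertex -4.352 -1.378 -0.084
vertex -3.914 -0.933 0.525
vertex -3.543 -1.094 -0.248
endloop
endfacet
facet normal -0.308 0.371 -0.876
outer loop
vertex -4.352 -1.378 -0.084
vertex -3.543 -1.094 -0.248
vertex -3.784 -1.894 -0.502
endloop
endfacet
facet normal -0.693 -0.201 -0.693
outer loop
vertex -4.352 -1.378 -0.084
vertex -3.784 -1.894 -0.502
vertex -4.304 -2.227 0.115
endloop
endfacet
facet normal -0.996 -0.070 -0.060
outer loop
vertex -4.352 -1.378 -0.084
vertex -4.304 -2.227 0.115
vertex -4.384 -1.633 0.75
endloop
endfacet
facet normal 0.272 0.960 -0.070
outer loop
vertex -3.543 -1.094 -0.248
vertex -3.914 -0.933 0.525
vertex -3.076 -1.173 0.485
endloop
endfacet
facet normal -0.417 0.520 0.746
outer loop
vertex -3.914 -0.933 0.525
vertex -4.384 -1.633 0.75
vertex -3.596 -1.506 1.102
endloop
endfacet
facet normal -0.736 -0.538 0.411
outer loop
vertex -4.384 -1.633 0.75
vertex -4.304 -2.227 0.115
vertex -3.837 -2.306 0.848
endloop
endfacet
facet normal -0.245 -0.752 -0.612
outer loop
vertex -4.304 -2.227 0.115
vertex -3.784 -1.894 -0.502
vertex -3.466 -2.467 0.075
endloop
endfacet
facet normal 0.378 0.175 -0.909
outer loop
vertex -3.784 -1.894 -0.502
vertex -3.543 -1.094 -0.248
vertex -2.996 -1.767 -0.15
endloop
endfacet
facet normal 0.693 0.201 0.693
outer loop
vertex -3.028 -2.022 0.684
vertex -3.076 -1.173 0.485
vertex -3.596 -1.506 1.102
endloop
endfacet
facet normal 0.308 -0.371 0.876
outer loop
vertex -3.028 -2.022 0.684
vertex -3.596 -1.506 1.102
vertex -3.837 -2.306 0.848
endloop
endfacet
facet normal 0.373 -0.856 0.357
outer loop
vertex -3.028 -2.022 0.684
vertex -3.837 -2.306 0.848
vertex -3.466 -2.467 0.075
endloop
endfacet
facet normal 0.798 -0.584 -0.148
outer loop
vertex -3.028 -2.022 0.684
vertex -3.466 -2.467 0.075
vertex -2.996 -1.767 -0.15
endloop
endfacet
facet normal 0.996 0.070 0.060
outer loop
vertex -3.028 -2.022 0.684
vertex -2.996 -1.767 -0.15
vertex -3.076 -1.173 0.485
endloop
endfacet
facet normal 0.245 0.752 0.612
outer loop
vertex -3.596 -1.506 1.102
vertex -3.076 -1.173 0.485
vertex -3.914 -0.933 0.525
endloop
endfacet
facet normal -0.378 -0.175 0.909
outer loop
vertex -3.837 -2.306 0.848
vertex -3.596 -1.506 1.102
vertex -4.384 -1.633 0.75
endloop
endfacet
facet normal -0.272 -0.960 0.070
outer loop
vertex -3.466 -2.467 0.075
vertex -3.837 -2.306 0.848
vertex -4.304 -2.227 0.115
endloop
endfacet
facet normal 0.417 -0.520 -0.746
outer loop
vertex -2.996 -1.767 -0.15
vertex -3.466 -2.467 0.075
vertex -3.784 -1.894 -0.502
endloop
endfacet
facet normal 0.736 0.538 -0.411
outer loop
vertex -3.076 -1.173 0.485
vertex -2.996 -1.767 -0.15
vertex -3.543 -1.094 -0.248
endloop
endfacet

endsolid
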